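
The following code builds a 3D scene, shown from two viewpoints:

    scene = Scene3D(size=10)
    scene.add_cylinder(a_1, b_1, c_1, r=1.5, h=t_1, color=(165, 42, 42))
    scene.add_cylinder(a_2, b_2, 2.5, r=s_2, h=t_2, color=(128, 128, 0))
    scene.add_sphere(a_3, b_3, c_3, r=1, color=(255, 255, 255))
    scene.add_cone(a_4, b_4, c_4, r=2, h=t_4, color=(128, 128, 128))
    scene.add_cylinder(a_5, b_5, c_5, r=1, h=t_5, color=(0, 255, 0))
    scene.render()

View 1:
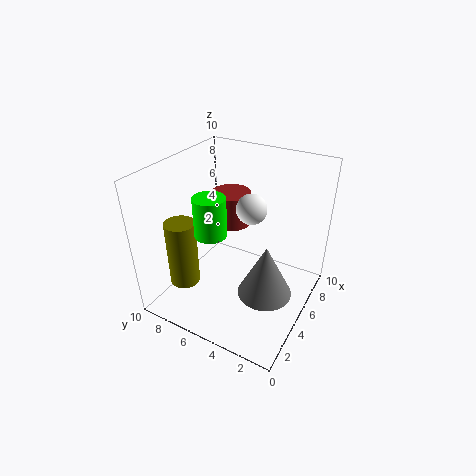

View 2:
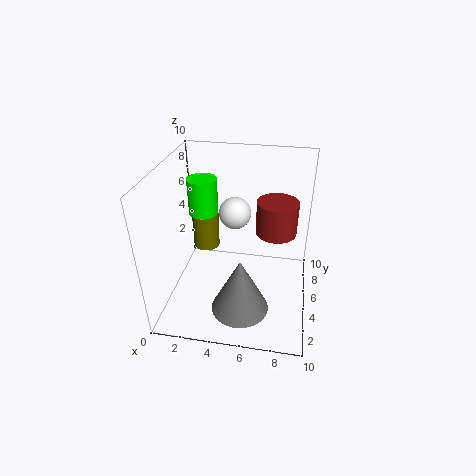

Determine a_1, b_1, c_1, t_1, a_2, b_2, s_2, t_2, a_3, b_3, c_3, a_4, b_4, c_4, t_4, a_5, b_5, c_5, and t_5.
a_1 = 7.5, b_1 = 7, c_1 = 4.5, t_1 = 2.5, a_2 = 2, b_2 = 7.5, s_2 = 1, t_2 = 4.5, a_3 = 5, b_3 = 4, c_3 = 7.5, a_4 = 5.5, b_4 = 3, c_4 = 0.5, t_4 = 4, a_5 = 2.5, b_5 = 5.5, c_5 = 6.5, t_5 = 2.5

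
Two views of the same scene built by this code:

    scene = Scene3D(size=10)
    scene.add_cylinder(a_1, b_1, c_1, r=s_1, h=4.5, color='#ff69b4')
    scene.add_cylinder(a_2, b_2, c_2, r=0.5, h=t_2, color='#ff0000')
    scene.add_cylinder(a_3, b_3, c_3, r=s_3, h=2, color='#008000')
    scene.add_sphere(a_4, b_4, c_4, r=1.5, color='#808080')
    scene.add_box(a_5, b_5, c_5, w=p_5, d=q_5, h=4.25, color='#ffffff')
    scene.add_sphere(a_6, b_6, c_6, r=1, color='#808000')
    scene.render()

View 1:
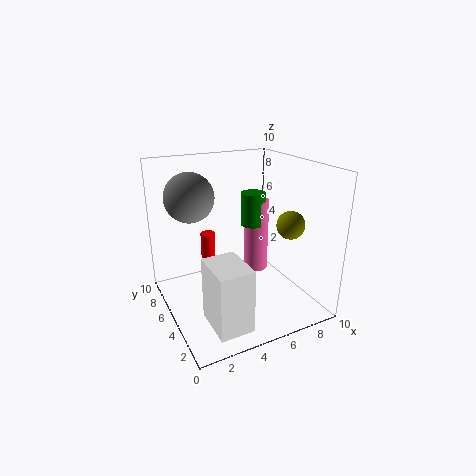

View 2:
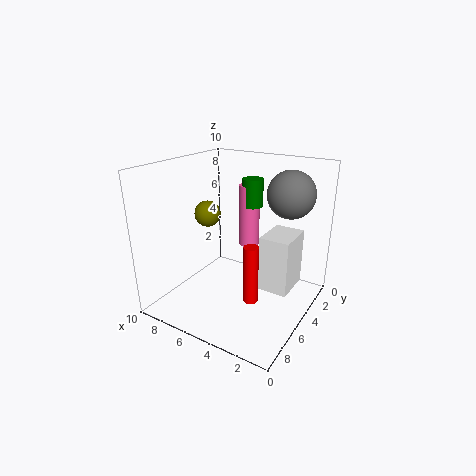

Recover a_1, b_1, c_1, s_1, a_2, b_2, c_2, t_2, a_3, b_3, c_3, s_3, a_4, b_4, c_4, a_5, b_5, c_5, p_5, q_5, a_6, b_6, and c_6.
a_1 = 5.25, b_1 = 3, c_1 = 3.75, s_1 = 0.75, a_2 = 3.25, b_2 = 6.25, c_2 = 1.25, t_2 = 4, a_3 = 5, b_3 = 3, c_3 = 6.75, s_3 = 0.75, a_4 = 1.5, b_4 = 4.5, c_4 = 8.5, a_5 = 1.75, b_5 = 0.75, c_5 = 0.5, p_5 = 2.25, q_5 = 3, a_6 = 8.5, b_6 = 3.75, c_6 = 5.75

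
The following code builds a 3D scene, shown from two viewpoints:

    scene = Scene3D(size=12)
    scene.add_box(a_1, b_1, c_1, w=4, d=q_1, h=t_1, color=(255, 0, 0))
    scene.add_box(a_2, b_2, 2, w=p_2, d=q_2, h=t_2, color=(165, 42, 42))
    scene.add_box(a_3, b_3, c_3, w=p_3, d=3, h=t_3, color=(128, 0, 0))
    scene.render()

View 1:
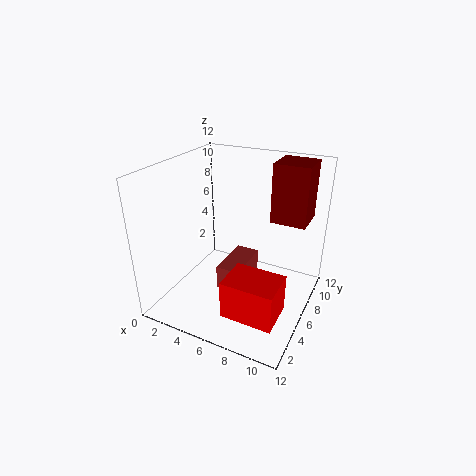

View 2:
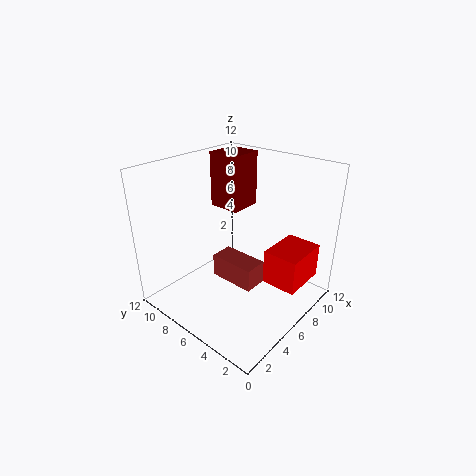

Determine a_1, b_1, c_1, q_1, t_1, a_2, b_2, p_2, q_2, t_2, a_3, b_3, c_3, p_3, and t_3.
a_1 = 7
b_1 = 1
c_1 = 2
q_1 = 3
t_1 = 3
a_2 = 5
b_2 = 4
p_2 = 2
q_2 = 4
t_2 = 2
a_3 = 8
b_3 = 8
c_3 = 7
p_3 = 3
t_3 = 5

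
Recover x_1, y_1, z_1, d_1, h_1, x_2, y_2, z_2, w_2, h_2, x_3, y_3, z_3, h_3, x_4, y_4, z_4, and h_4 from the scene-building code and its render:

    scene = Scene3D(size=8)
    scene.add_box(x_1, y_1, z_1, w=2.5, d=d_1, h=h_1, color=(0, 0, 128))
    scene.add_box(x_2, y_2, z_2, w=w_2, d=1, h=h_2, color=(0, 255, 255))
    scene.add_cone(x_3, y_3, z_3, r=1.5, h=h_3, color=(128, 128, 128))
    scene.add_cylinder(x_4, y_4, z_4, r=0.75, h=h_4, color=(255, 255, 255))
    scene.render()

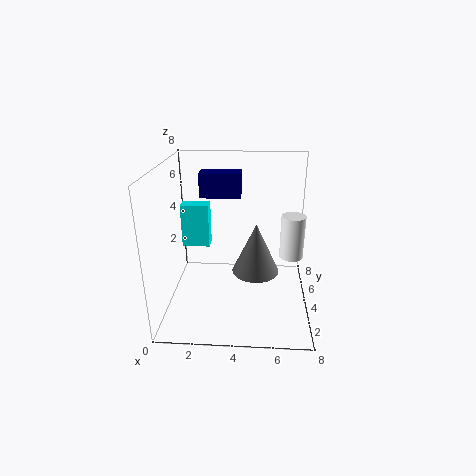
x_1 = 1.5; y_1 = 6.25; z_1 = 5.5; d_1 = 1.25; h_1 = 1.5; x_2 = 0.25; y_2 = 6.25; z_2 = 2.25; w_2 = 1.75; h_2 = 2.75; x_3 = 5; y_3 = 6; z_3 = 0.75; h_3 = 3.25; x_4 = 7.25; y_4 = 6.25; z_4 = 1.75; h_4 = 2.75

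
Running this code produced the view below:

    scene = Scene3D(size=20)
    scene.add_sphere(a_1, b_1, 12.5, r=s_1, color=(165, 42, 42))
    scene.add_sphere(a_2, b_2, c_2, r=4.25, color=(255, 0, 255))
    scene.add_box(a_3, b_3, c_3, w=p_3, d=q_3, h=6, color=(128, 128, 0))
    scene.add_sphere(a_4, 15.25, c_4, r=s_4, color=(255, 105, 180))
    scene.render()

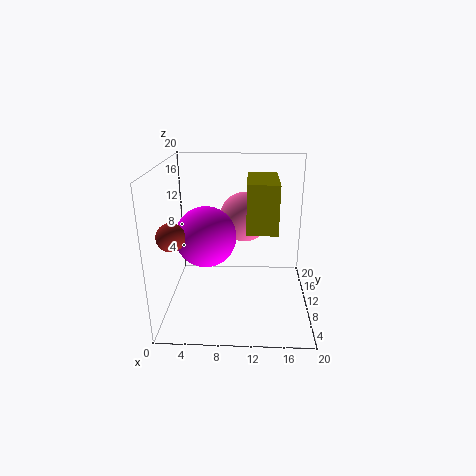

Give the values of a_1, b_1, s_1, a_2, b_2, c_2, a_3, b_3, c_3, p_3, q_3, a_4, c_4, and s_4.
a_1 = 2.25; b_1 = 4; s_1 = 1.75; a_2 = 5.5; b_2 = 10.25; c_2 = 10; a_3 = 11.25; b_3 = 3.75; c_3 = 13; p_3 = 3.75; q_3 = 7; a_4 = 10.75; c_4 = 11.25; s_4 = 3.75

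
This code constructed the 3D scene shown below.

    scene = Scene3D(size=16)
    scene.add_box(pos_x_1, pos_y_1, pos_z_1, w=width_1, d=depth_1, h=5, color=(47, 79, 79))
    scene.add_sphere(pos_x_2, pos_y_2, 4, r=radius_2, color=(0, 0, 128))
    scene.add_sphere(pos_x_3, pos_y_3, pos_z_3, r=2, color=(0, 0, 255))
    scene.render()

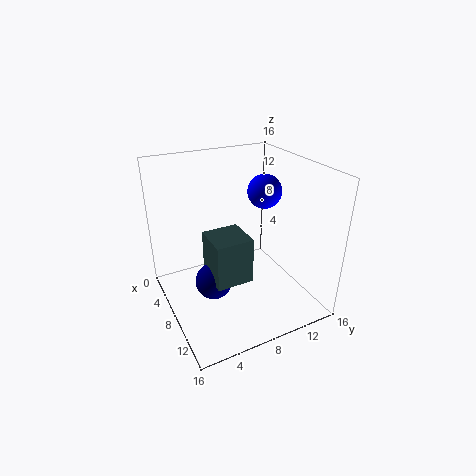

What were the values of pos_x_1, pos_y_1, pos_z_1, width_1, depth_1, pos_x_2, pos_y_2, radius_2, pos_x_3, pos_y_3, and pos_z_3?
pos_x_1 = 7.5, pos_y_1 = 4, pos_z_1 = 4.5, width_1 = 4, depth_1 = 4, pos_x_2 = 9, pos_y_2 = 4.5, radius_2 = 2, pos_x_3 = 6, pos_y_3 = 12.5, pos_z_3 = 12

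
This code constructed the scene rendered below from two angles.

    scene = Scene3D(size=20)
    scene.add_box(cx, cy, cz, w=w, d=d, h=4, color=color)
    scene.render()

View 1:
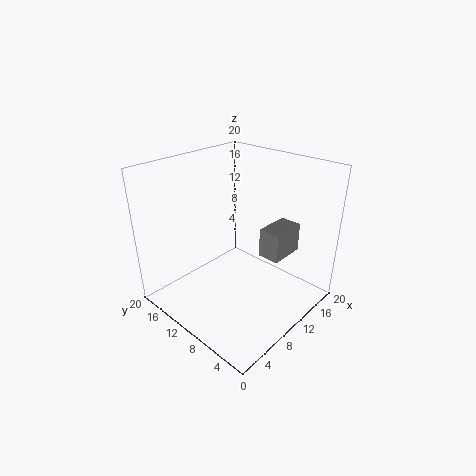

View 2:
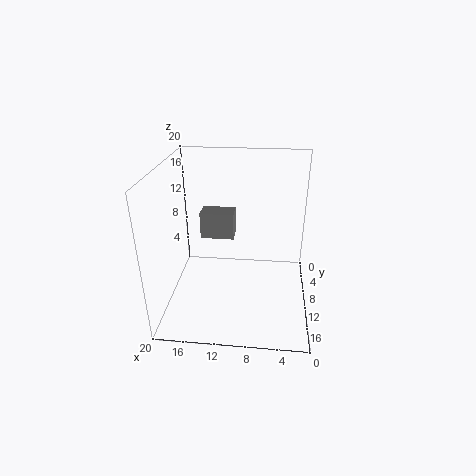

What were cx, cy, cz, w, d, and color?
cx = 11
cy = 4
cz = 8
w = 5
d = 3
color = 'gray'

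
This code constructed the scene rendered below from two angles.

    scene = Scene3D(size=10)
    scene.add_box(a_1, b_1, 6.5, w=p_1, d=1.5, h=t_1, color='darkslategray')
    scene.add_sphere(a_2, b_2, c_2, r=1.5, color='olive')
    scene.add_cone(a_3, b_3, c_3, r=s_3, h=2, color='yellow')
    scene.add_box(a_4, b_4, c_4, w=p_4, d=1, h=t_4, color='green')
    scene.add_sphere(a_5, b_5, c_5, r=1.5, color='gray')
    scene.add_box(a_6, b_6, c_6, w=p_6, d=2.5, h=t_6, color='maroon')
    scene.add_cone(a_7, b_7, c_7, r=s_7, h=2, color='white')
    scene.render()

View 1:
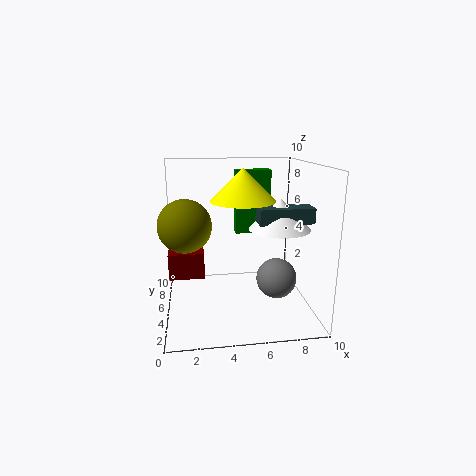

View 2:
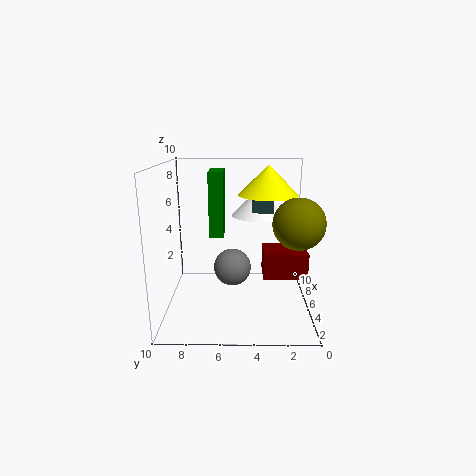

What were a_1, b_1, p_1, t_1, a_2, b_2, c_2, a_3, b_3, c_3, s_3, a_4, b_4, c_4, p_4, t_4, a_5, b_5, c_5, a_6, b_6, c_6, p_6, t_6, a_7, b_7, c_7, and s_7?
a_1 = 6
b_1 = 2.5
p_1 = 3.5
t_1 = 1
a_2 = 1.5
b_2 = 1.5
c_2 = 7
a_3 = 5
b_3 = 3
c_3 = 8
s_3 = 2
a_4 = 5
b_4 = 6
c_4 = 5
p_4 = 2.5
t_4 = 4.5
a_5 = 8
b_5 = 5.5
c_5 = 1.5
a_6 = 0.5
b_6 = 1
c_6 = 4
p_6 = 2
t_6 = 1.5
a_7 = 7.5
b_7 = 3.5
c_7 = 6
s_7 = 2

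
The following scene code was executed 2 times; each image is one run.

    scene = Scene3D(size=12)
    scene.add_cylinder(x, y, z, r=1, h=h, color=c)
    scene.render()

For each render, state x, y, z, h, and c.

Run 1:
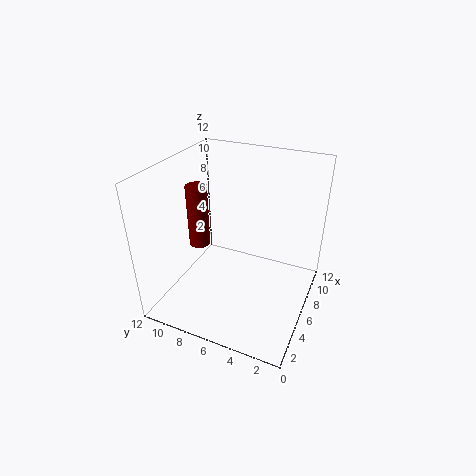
x = 8, y = 11, z = 3, h = 6, c = 'maroon'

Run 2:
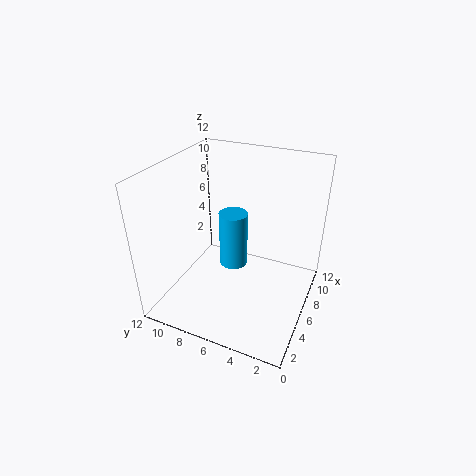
x = 3, y = 5, z = 6, h = 4, c = 'deepskyblue'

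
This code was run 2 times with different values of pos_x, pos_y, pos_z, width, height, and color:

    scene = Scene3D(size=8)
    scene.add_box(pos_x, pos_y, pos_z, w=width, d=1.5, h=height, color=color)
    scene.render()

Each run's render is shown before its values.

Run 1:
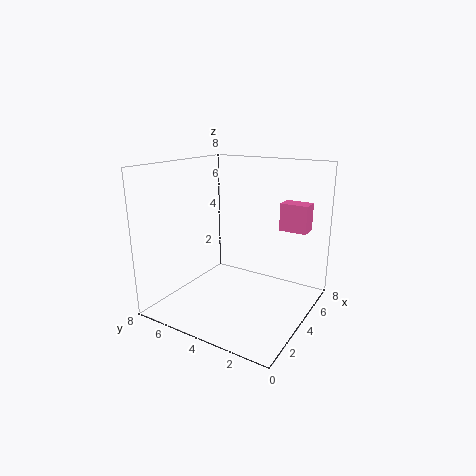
pos_x = 5, pos_y = 0.5, pos_z = 4.5, width = 1, height = 1.5, color = 'hotpink'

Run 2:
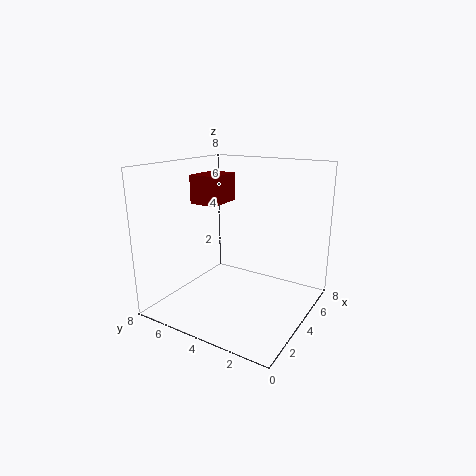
pos_x = 2.5, pos_y = 4.5, pos_z = 6, width = 2, height = 1.5, color = 'maroon'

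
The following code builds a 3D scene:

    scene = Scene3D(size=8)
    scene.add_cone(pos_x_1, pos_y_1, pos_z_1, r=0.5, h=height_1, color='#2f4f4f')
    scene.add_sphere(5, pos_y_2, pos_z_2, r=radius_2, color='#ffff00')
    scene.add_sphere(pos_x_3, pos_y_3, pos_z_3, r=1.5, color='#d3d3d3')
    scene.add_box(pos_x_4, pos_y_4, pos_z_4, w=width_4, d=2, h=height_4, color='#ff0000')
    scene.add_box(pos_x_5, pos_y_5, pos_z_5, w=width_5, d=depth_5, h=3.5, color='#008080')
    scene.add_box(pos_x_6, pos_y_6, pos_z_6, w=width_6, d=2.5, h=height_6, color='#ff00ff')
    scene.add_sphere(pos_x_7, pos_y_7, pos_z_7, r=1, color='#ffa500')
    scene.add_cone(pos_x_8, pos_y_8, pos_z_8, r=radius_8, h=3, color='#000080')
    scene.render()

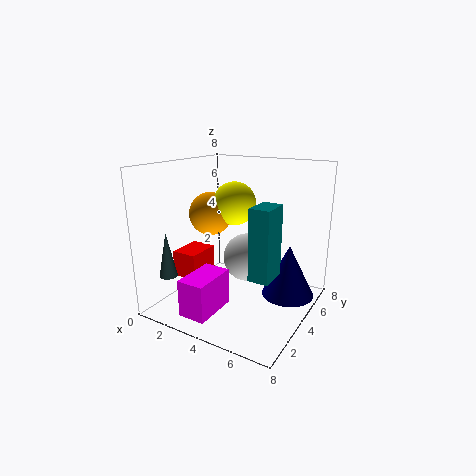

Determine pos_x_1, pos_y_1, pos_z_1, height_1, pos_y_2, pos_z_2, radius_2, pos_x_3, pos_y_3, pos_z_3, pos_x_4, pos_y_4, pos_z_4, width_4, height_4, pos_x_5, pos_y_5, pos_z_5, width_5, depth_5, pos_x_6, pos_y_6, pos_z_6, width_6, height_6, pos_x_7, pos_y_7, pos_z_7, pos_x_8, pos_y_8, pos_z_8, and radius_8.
pos_x_1 = 1, pos_y_1 = 1.5, pos_z_1 = 2, height_1 = 2.5, pos_y_2 = 2, pos_z_2 = 6.5, radius_2 = 1, pos_x_3 = 3.5, pos_y_3 = 6, pos_z_3 = 2, pos_x_4 = 0.5, pos_y_4 = 2.5, pos_z_4 = 1.5, width_4 = 1.5, height_4 = 1.5, pos_x_5 = 6, pos_y_5 = 1.5, pos_z_5 = 3, width_5 = 1, depth_5 = 1.5, pos_x_6 = 2.5, pos_y_6 = 0.5, pos_z_6 = 0.5, width_6 = 1.5, height_6 = 2, pos_x_7 = 4, pos_y_7 = 1.5, pos_z_7 = 6, pos_x_8 = 6.5, pos_y_8 = 5.5, pos_z_8 = 0.5, radius_8 = 1.5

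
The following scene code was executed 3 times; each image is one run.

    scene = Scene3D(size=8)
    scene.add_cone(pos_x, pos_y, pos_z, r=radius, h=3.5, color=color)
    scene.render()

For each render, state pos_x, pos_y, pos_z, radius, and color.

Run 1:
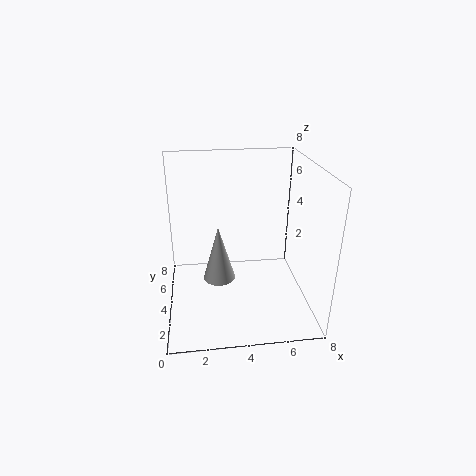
pos_x = 3
pos_y = 5.5
pos_z = 0.5
radius = 1
color = 'lightgray'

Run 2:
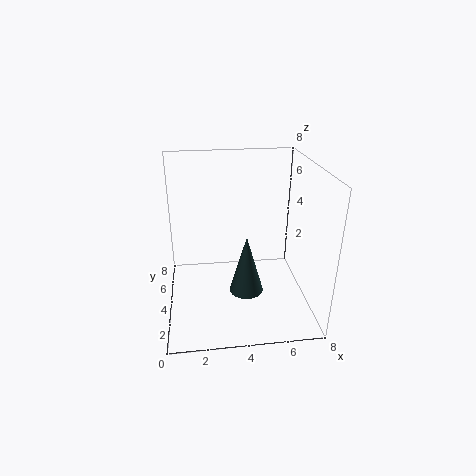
pos_x = 4.5
pos_y = 4
pos_z = 0.5
radius = 1
color = 'darkslategray'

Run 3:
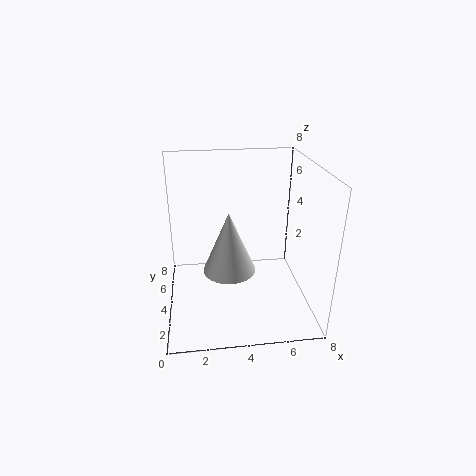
pos_x = 3.5
pos_y = 4
pos_z = 2
radius = 1.5
color = 'white'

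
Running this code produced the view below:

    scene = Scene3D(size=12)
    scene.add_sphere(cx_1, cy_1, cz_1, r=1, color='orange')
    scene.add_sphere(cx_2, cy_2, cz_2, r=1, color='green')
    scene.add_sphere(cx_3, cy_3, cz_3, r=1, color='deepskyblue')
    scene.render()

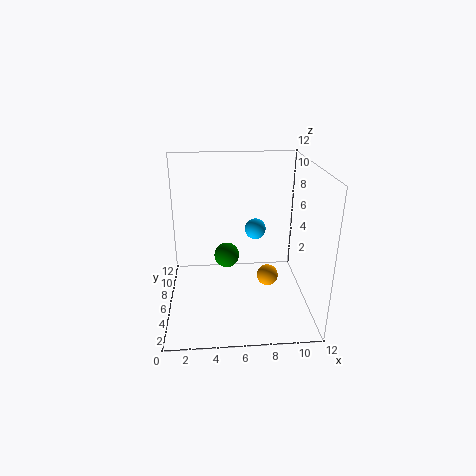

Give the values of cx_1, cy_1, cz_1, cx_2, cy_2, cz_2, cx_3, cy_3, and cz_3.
cx_1 = 9; cy_1 = 8; cz_1 = 1; cx_2 = 5; cy_2 = 5; cz_2 = 5; cx_3 = 8; cy_3 = 10; cz_3 = 5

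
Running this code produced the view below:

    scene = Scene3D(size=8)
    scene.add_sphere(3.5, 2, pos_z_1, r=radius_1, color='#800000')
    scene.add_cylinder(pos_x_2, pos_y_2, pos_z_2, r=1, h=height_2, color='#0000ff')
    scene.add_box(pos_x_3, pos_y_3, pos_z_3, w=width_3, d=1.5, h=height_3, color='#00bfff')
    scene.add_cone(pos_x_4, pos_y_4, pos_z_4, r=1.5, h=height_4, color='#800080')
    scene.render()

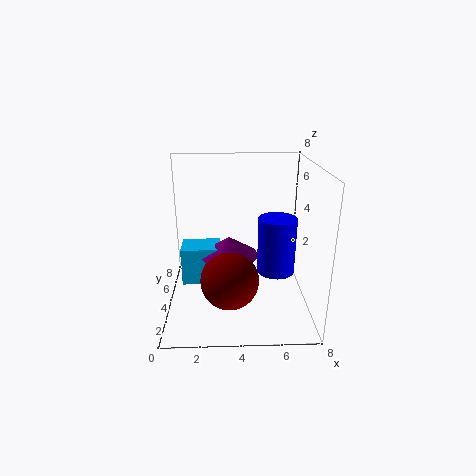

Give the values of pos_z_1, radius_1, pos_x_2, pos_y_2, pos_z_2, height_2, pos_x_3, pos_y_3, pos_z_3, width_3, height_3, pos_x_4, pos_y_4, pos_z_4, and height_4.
pos_z_1 = 2.5, radius_1 = 1.5, pos_x_2 = 6, pos_y_2 = 3, pos_z_2 = 2.5, height_2 = 3, pos_x_3 = 1, pos_y_3 = 2.5, pos_z_3 = 2, width_3 = 2, height_3 = 2, pos_x_4 = 3.5, pos_y_4 = 3, pos_z_4 = 3.5, height_4 = 1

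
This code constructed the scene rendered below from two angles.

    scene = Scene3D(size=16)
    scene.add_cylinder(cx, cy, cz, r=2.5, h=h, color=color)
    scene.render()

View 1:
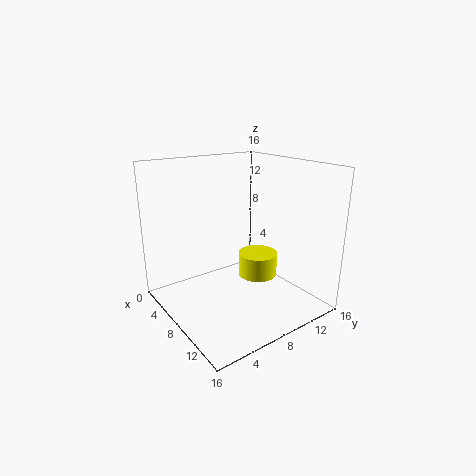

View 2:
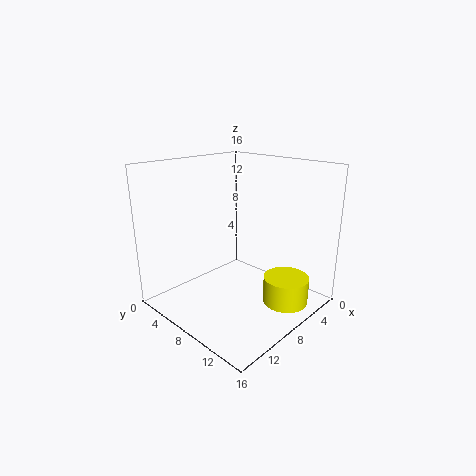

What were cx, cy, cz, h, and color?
cx = 5.5; cy = 13; cz = 1; h = 3; color = 'yellow'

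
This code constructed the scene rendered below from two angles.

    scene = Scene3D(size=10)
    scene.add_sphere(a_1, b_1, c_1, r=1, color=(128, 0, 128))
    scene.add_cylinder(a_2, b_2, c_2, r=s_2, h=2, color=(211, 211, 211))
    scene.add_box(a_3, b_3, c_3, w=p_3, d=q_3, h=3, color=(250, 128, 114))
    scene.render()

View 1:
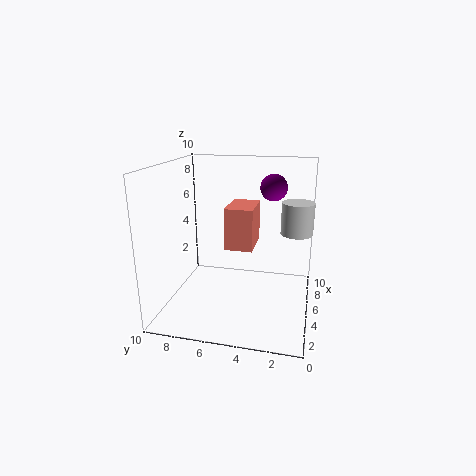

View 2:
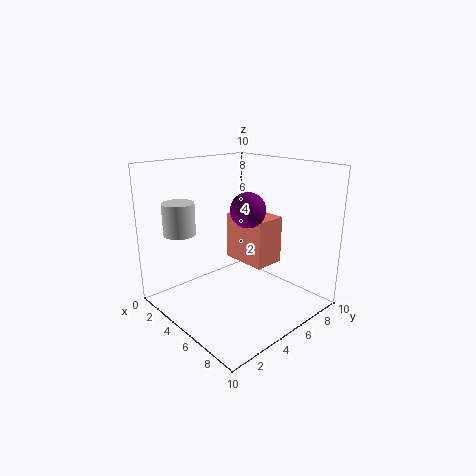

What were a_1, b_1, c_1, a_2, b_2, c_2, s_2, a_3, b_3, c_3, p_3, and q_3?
a_1 = 8, b_1 = 3, c_1 = 8, a_2 = 4, b_2 = 1, c_2 = 6, s_2 = 1, a_3 = 5, b_3 = 4, c_3 = 4, p_3 = 3, q_3 = 2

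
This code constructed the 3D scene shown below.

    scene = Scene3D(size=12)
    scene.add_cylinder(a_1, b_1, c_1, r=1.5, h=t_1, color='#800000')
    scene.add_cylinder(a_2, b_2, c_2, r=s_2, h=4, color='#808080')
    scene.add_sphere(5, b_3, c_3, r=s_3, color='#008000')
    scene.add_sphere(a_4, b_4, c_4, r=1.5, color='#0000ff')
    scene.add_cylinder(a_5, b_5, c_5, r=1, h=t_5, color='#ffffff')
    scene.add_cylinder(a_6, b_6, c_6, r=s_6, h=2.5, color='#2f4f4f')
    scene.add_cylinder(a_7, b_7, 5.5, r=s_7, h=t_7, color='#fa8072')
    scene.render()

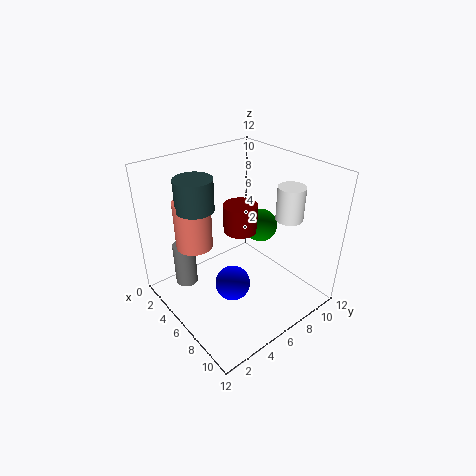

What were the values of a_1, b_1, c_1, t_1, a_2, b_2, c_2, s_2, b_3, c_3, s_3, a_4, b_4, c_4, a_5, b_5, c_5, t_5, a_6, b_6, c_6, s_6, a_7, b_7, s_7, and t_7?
a_1 = 4.5, b_1 = 7.5, c_1 = 5.5, t_1 = 2.5, a_2 = 2, b_2 = 3, c_2 = 0.5, s_2 = 1, b_3 = 9.5, c_3 = 5.5, s_3 = 1.5, a_4 = 6.5, b_4 = 5, c_4 = 2, a_5 = 10, b_5 = 7.5, c_5 = 9, t_5 = 2.5, a_6 = 4.5, b_6 = 3, c_6 = 9, s_6 = 1.5, a_7 = 4, b_7 = 3, s_7 = 1.5, t_7 = 4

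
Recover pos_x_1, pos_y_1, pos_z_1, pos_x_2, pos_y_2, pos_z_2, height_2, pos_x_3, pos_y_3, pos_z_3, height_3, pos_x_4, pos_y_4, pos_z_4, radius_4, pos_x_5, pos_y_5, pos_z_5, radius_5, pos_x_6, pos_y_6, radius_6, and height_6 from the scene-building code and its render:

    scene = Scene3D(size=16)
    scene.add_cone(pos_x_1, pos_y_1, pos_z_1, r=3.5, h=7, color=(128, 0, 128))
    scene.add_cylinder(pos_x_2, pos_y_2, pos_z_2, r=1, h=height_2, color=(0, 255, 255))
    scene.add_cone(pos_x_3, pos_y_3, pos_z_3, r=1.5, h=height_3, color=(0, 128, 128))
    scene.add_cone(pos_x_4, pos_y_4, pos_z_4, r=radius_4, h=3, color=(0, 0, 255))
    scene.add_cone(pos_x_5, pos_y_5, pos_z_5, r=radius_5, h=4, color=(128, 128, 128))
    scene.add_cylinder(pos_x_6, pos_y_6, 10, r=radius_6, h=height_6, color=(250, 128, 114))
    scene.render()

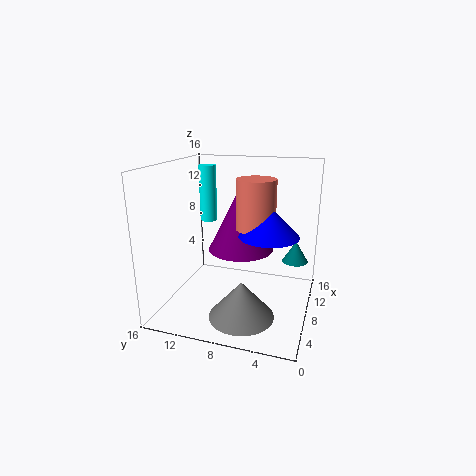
pos_x_1 = 7.5; pos_y_1 = 7.5; pos_z_1 = 7; pos_x_2 = 10.5; pos_y_2 = 12.5; pos_z_2 = 9; height_2 = 6.5; pos_x_3 = 11.5; pos_y_3 = 2; pos_z_3 = 4.5; height_3 = 2.5; pos_x_4 = 5.5; pos_y_4 = 4; pos_z_4 = 9.5; radius_4 = 3; pos_x_5 = 4.5; pos_y_5 = 6.5; pos_z_5 = 0.5; radius_5 = 3.5; pos_x_6 = 6; pos_y_6 = 5.5; radius_6 = 2; height_6 = 5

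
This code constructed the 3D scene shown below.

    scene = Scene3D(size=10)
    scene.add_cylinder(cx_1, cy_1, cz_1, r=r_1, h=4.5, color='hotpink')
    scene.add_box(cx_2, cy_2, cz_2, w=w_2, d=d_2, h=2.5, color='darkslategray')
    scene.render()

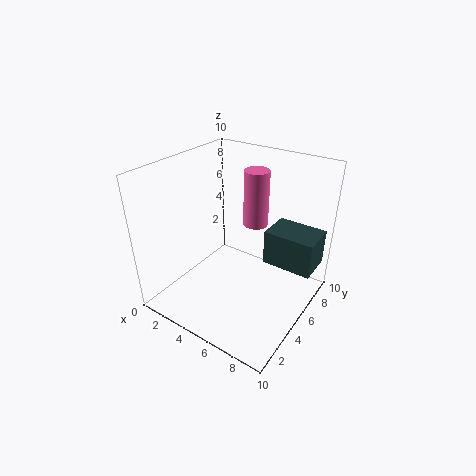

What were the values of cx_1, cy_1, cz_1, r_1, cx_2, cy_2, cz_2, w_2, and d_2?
cx_1 = 4
cy_1 = 9
cz_1 = 4
r_1 = 1
cx_2 = 6.5
cy_2 = 6
cz_2 = 3
w_2 = 3.5
d_2 = 2.5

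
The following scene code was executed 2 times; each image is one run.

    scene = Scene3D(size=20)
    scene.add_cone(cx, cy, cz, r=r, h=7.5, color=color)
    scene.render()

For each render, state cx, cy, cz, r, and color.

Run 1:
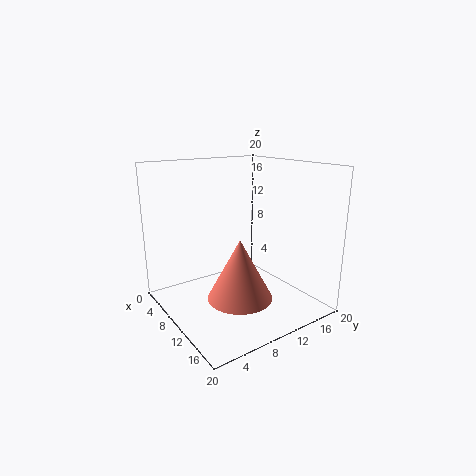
cx = 15.5, cy = 6.5, cz = 4.5, r = 4, color = 'salmon'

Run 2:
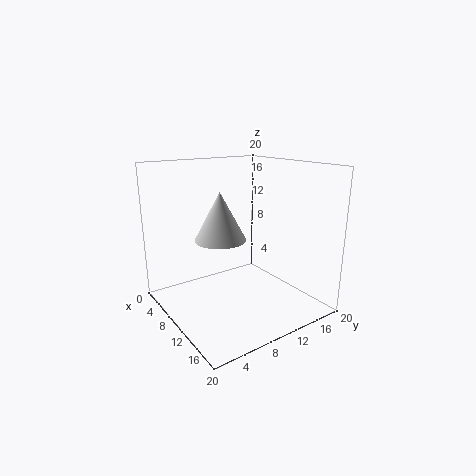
cx = 4.5, cy = 10.5, cz = 8, r = 4, color = 'lightgray'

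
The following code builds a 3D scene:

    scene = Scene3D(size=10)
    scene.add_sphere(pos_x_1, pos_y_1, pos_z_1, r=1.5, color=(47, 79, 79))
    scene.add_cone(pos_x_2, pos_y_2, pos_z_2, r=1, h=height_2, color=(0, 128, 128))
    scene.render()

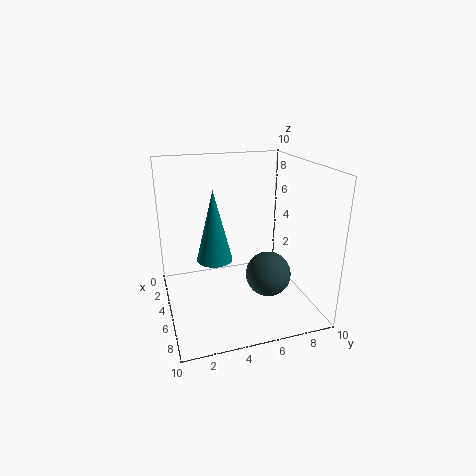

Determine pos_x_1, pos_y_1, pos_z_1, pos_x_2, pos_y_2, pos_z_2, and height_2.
pos_x_1 = 7
pos_y_1 = 6.5
pos_z_1 = 3
pos_x_2 = 8.5
pos_y_2 = 2.5
pos_z_2 = 5.5
height_2 = 4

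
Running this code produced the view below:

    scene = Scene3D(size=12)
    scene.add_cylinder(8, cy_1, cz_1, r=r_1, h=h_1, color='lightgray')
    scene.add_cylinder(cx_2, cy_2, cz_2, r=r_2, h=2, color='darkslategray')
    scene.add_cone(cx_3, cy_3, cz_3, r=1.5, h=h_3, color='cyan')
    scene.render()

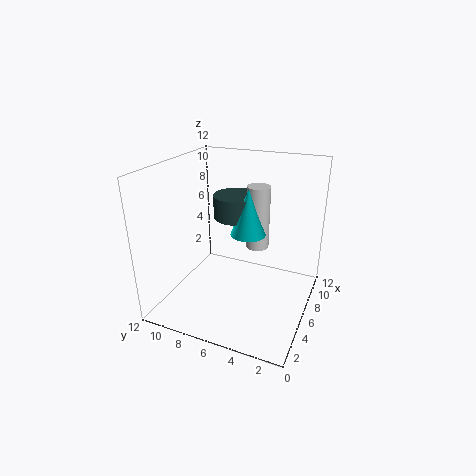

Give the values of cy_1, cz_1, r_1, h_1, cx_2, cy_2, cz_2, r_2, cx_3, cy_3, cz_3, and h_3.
cy_1 = 5, cz_1 = 4.5, r_1 = 1, h_1 = 5.5, cx_2 = 8, cy_2 = 7, cz_2 = 7, r_2 = 2, cx_3 = 7, cy_3 = 5.5, cz_3 = 6, h_3 = 4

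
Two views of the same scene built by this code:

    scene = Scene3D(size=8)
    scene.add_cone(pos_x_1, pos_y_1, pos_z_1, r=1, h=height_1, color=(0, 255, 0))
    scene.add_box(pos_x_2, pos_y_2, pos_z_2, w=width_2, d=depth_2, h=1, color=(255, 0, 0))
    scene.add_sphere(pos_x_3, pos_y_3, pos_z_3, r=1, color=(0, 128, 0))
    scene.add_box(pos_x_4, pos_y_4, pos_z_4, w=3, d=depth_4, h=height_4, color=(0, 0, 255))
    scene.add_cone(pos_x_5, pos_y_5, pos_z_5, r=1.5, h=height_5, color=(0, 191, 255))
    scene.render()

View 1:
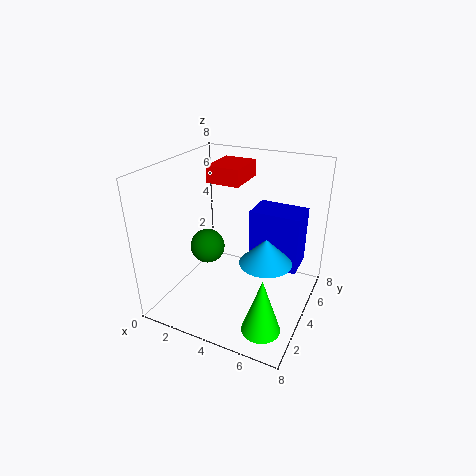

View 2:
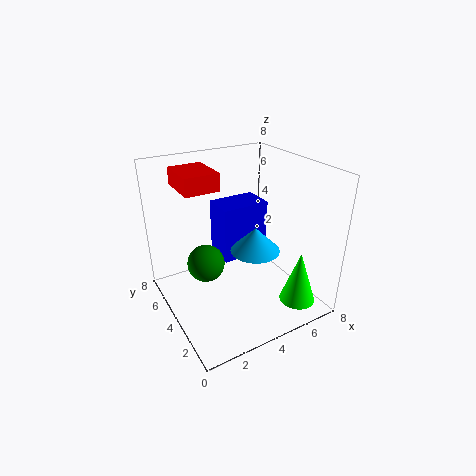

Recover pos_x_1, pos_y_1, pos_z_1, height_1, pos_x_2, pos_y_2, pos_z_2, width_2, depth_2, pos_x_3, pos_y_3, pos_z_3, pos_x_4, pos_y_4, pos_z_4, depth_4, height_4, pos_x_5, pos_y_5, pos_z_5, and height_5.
pos_x_1 = 6.5
pos_y_1 = 1.5
pos_z_1 = 0.5
height_1 = 3
pos_x_2 = 1.5
pos_y_2 = 5
pos_z_2 = 6.5
width_2 = 2
depth_2 = 2.5
pos_x_3 = 2
pos_y_3 = 4
pos_z_3 = 3
pos_x_4 = 4
pos_y_4 = 5.5
pos_z_4 = 1.5
depth_4 = 2
height_4 = 3.5
pos_x_5 = 5.5
pos_y_5 = 4.5
pos_z_5 = 2.5
height_5 = 1.5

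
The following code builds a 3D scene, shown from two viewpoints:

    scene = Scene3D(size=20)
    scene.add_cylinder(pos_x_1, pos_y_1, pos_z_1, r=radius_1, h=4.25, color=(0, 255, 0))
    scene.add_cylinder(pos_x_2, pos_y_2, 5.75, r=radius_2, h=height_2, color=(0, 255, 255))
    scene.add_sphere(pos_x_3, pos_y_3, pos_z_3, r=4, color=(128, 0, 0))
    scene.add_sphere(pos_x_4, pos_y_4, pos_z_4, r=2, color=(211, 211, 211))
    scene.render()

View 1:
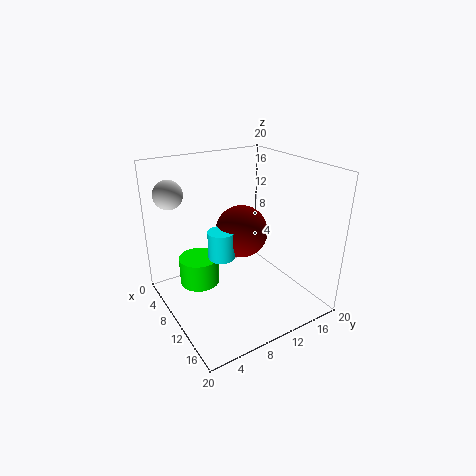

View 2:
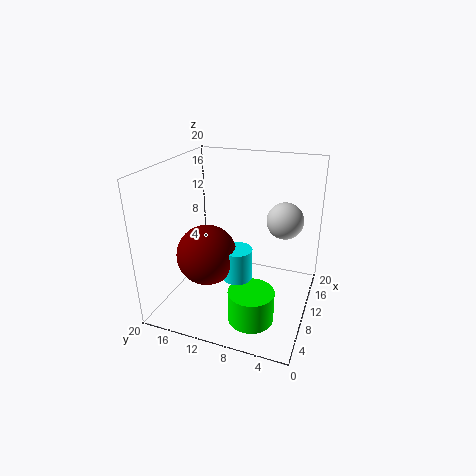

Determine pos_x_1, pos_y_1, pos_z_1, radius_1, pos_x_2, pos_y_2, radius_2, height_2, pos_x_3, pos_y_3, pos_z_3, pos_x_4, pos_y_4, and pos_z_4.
pos_x_1 = 4.75
pos_y_1 = 6.25
pos_z_1 = 1.25
radius_1 = 3
pos_x_2 = 7
pos_y_2 = 9
radius_2 = 2
height_2 = 4.25
pos_x_3 = 6.25
pos_y_3 = 13
pos_z_3 = 8.75
pos_x_4 = 4.5
pos_y_4 = 2.5
pos_z_4 = 16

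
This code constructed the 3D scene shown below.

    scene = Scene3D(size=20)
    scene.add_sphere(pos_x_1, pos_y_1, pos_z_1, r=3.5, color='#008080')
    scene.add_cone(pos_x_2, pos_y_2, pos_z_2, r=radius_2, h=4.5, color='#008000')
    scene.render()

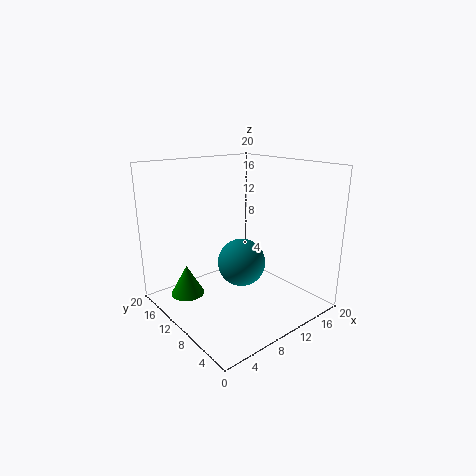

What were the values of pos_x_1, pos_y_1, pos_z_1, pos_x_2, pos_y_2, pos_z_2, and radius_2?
pos_x_1 = 11.5, pos_y_1 = 11, pos_z_1 = 5.5, pos_x_2 = 5, pos_y_2 = 16, pos_z_2 = 0.5, radius_2 = 2.5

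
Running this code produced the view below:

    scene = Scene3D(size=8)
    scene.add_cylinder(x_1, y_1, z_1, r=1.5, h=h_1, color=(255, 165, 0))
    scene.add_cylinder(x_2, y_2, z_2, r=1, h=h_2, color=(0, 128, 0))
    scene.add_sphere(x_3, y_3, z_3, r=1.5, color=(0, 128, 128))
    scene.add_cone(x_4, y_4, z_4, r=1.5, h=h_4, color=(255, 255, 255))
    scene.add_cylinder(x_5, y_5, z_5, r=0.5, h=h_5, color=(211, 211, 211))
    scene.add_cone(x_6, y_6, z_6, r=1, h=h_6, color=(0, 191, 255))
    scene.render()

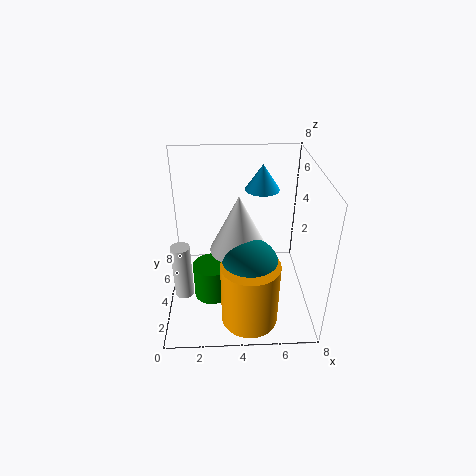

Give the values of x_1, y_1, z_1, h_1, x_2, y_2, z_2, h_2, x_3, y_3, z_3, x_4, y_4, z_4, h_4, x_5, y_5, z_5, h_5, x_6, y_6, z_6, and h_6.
x_1 = 4.5, y_1 = 1.5, z_1 = 0.5, h_1 = 3.5, x_2 = 2.5, y_2 = 3, z_2 = 1, h_2 = 2, x_3 = 4.5, y_3 = 2, z_3 = 3.5, x_4 = 4, y_4 = 3, z_4 = 4, h_4 = 3, x_5 = 1, y_5 = 2.5, z_5 = 1.5, h_5 = 3, x_6 = 5.5, y_6 = 6, z_6 = 6, h_6 = 1.5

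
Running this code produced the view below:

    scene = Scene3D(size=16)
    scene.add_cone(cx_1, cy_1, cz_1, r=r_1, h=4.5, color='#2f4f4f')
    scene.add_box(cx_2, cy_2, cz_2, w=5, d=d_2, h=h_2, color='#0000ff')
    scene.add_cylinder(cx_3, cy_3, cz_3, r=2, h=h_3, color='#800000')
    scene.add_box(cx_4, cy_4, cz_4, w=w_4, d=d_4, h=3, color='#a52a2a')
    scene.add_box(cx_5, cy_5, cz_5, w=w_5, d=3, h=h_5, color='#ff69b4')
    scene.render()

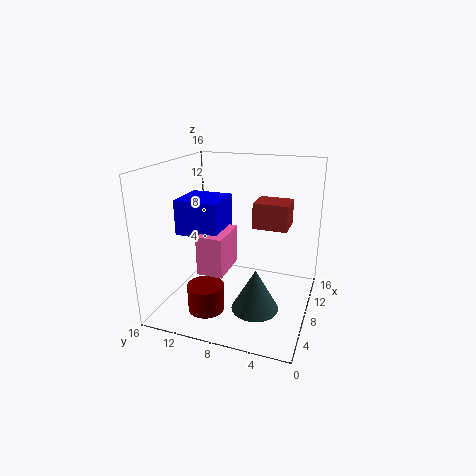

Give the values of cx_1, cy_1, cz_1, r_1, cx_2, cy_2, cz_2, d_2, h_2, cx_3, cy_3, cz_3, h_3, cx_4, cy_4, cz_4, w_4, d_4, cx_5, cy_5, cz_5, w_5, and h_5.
cx_1 = 5, cy_1 = 5, cz_1 = 1.5, r_1 = 2.5, cx_2 = 6.5, cy_2 = 10, cz_2 = 8, d_2 = 5, h_2 = 4, cx_3 = 4.5, cy_3 = 10.5, cz_3 = 0.5, h_3 = 3, cx_4 = 10, cy_4 = 3, cz_4 = 8.5, w_4 = 3.5, d_4 = 4, cx_5 = 5.5, cy_5 = 9, cz_5 = 4, w_5 = 5, h_5 = 4.5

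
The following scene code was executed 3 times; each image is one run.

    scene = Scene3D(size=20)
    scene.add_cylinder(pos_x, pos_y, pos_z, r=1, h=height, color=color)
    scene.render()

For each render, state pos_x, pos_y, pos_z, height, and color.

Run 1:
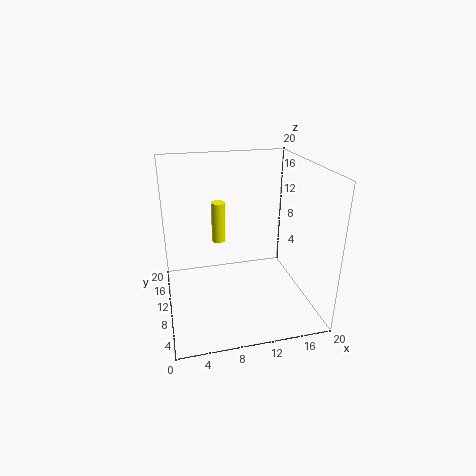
pos_x = 8, pos_y = 14, pos_z = 8, height = 6, color = 'yellow'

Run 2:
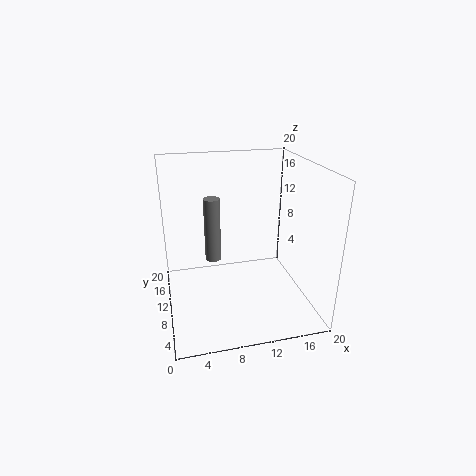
pos_x = 6, pos_y = 7, pos_z = 9, height = 8, color = 'gray'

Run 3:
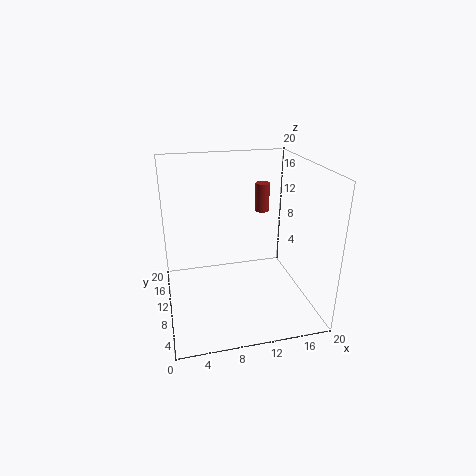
pos_x = 14, pos_y = 12, pos_z = 13, height = 4, color = 'brown'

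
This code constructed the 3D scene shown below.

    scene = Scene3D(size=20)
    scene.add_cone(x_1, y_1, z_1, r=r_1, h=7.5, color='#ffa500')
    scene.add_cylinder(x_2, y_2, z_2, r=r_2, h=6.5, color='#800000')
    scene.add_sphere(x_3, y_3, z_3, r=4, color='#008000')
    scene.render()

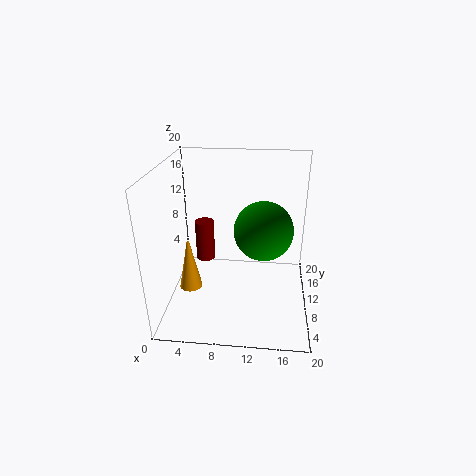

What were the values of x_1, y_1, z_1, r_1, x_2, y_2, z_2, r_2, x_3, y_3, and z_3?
x_1 = 4, y_1 = 6, z_1 = 4.5, r_1 = 1.5, x_2 = 4, y_2 = 16, z_2 = 3, r_2 = 1.5, x_3 = 13.5, y_3 = 9.5, z_3 = 11.5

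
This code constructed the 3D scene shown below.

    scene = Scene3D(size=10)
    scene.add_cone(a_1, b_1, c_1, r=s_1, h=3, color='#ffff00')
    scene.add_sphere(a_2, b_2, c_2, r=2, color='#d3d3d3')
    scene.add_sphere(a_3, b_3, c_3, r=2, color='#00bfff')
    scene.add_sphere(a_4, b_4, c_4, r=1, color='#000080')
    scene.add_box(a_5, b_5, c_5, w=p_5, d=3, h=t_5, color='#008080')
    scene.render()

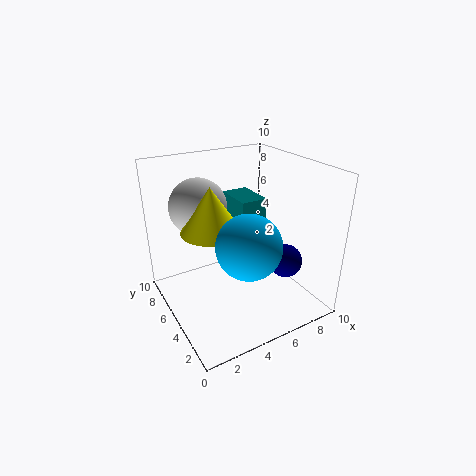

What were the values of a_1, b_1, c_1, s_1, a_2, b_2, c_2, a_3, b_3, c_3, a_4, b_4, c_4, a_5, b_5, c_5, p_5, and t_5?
a_1 = 3, b_1 = 5, c_1 = 6, s_1 = 2, a_2 = 3, b_2 = 7, c_2 = 7, a_3 = 4, b_3 = 2, c_3 = 6, a_4 = 6, b_4 = 1, c_4 = 5, a_5 = 6, b_5 = 6, c_5 = 4, p_5 = 2, t_5 = 3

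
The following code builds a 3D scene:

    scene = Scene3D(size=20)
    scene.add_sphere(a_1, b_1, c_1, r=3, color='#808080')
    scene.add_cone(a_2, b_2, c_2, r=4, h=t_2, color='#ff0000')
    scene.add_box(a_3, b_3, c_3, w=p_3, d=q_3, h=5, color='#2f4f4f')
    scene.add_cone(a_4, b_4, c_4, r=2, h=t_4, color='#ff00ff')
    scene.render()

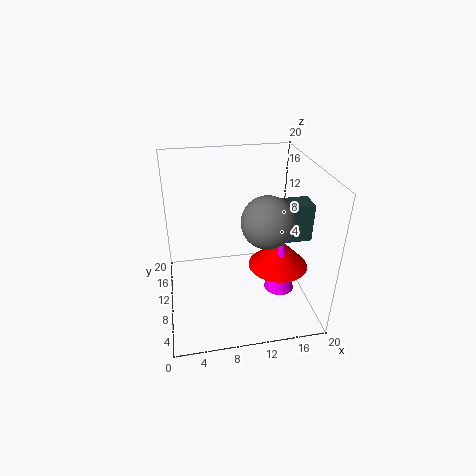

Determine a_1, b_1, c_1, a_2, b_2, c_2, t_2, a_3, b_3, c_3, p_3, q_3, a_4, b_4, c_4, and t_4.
a_1 = 12
b_1 = 3
c_1 = 16
a_2 = 15
b_2 = 7
c_2 = 7
t_2 = 4
a_3 = 15
b_3 = 6
c_3 = 11
p_3 = 4
q_3 = 3
a_4 = 15
b_4 = 6
c_4 = 4
t_4 = 8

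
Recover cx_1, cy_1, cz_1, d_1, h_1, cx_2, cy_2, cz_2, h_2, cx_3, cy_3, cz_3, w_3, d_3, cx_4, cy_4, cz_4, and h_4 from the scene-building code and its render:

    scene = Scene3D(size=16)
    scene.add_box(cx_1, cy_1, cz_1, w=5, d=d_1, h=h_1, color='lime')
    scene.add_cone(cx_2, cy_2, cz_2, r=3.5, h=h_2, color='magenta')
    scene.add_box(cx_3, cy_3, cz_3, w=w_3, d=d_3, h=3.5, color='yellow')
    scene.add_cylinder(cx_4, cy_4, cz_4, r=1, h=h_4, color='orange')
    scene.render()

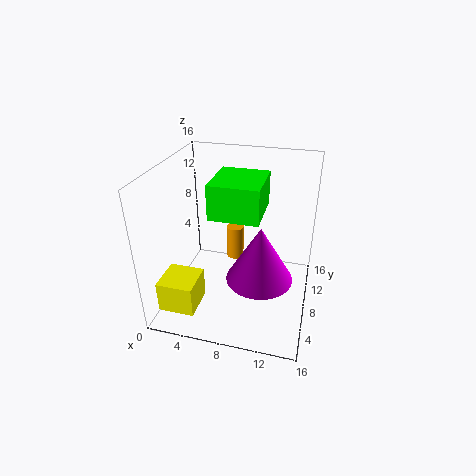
cx_1 = 6
cy_1 = 4
cz_1 = 12
d_1 = 5.5
h_1 = 3.5
cx_2 = 11
cy_2 = 5.5
cz_2 = 5
h_2 = 6
cx_3 = 0.5
cy_3 = 2
cz_3 = 1
w_3 = 4
d_3 = 4
cx_4 = 7
cy_4 = 10.5
cz_4 = 4
h_4 = 4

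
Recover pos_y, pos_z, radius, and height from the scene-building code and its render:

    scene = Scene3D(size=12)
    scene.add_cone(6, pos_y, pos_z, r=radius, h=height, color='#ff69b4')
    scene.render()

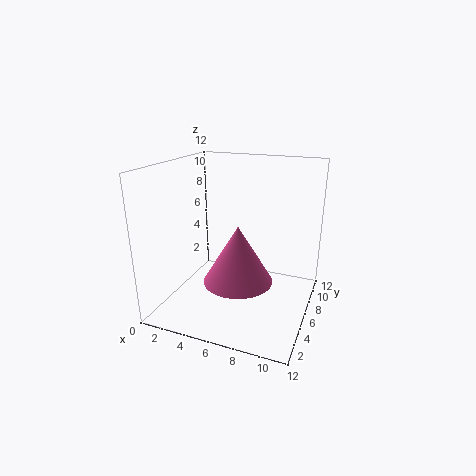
pos_y = 6; pos_z = 2; radius = 3; height = 5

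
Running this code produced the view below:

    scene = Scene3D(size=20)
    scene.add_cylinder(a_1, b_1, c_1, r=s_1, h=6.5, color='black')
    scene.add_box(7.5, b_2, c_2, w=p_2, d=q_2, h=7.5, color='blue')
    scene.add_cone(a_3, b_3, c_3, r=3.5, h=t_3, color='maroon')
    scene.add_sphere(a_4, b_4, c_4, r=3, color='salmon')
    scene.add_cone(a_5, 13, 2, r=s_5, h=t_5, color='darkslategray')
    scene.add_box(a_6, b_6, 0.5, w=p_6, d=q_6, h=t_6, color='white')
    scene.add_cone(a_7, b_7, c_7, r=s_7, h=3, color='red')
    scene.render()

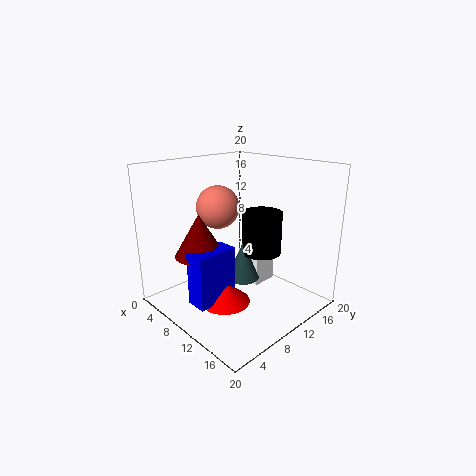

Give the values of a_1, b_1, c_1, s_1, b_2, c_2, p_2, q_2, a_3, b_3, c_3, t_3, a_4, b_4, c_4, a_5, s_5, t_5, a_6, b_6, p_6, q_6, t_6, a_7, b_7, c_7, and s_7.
a_1 = 9.5; b_1 = 15.5; c_1 = 6; s_1 = 3; b_2 = 3; c_2 = 1.5; p_2 = 3; q_2 = 6; a_3 = 6.5; b_3 = 6; c_3 = 7.5; t_3 = 6; a_4 = 7; b_4 = 9; c_4 = 14; a_5 = 8; s_5 = 2.5; t_5 = 6; a_6 = 6.5; b_6 = 14.5; p_6 = 3; q_6 = 4; t_6 = 5; a_7 = 10; b_7 = 7.5; c_7 = 1; s_7 = 3.5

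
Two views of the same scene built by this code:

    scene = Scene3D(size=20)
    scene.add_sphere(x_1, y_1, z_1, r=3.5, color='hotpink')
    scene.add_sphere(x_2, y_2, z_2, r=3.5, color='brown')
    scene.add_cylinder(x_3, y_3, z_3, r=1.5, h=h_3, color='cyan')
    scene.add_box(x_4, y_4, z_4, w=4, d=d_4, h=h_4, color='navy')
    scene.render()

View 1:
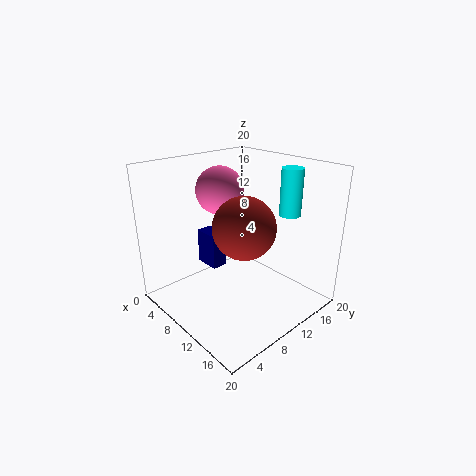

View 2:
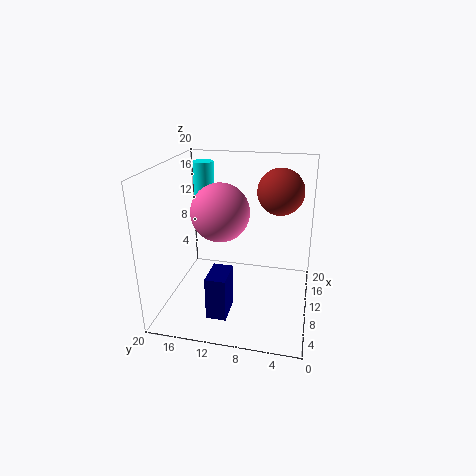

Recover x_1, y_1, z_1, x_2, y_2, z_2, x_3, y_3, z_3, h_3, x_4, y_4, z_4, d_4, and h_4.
x_1 = 5; y_1 = 11; z_1 = 15.5; x_2 = 16.5; y_2 = 5; z_2 = 15; x_3 = 14; y_3 = 16; z_3 = 13; h_3 = 6.5; x_4 = 1; y_4 = 9.5; z_4 = 3; d_4 = 2.5; h_4 = 5.5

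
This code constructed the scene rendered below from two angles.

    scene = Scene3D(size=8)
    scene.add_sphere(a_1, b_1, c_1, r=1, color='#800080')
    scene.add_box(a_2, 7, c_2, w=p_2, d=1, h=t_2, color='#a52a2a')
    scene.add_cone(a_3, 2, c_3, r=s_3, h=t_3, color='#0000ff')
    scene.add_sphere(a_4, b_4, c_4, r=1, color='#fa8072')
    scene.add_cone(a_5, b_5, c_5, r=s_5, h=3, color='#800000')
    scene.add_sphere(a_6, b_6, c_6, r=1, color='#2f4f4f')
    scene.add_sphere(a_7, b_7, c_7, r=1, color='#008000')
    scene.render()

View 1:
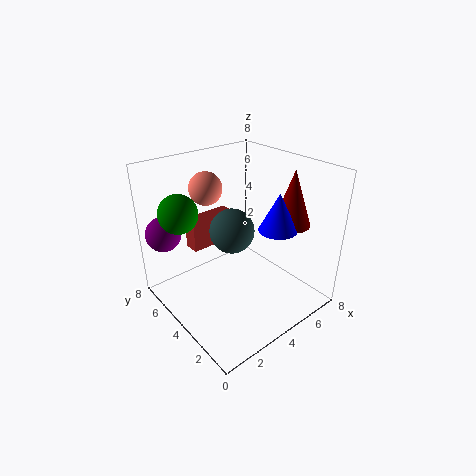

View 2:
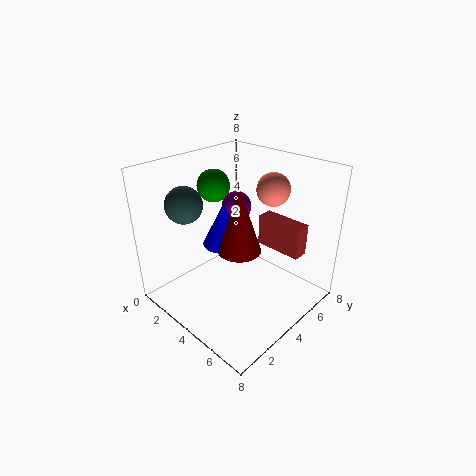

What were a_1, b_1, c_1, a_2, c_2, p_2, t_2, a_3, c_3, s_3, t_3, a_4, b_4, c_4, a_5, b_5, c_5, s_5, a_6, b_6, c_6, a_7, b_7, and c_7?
a_1 = 1
b_1 = 7
c_1 = 4
a_2 = 3
c_2 = 2
p_2 = 3
t_2 = 2
a_3 = 5
c_3 = 5
s_3 = 1
t_3 = 2
a_4 = 4
b_4 = 7
c_4 = 6
a_5 = 6
b_5 = 2
c_5 = 5
s_5 = 1
a_6 = 2
b_6 = 2
c_6 = 6
a_7 = 1
b_7 = 5
c_7 = 6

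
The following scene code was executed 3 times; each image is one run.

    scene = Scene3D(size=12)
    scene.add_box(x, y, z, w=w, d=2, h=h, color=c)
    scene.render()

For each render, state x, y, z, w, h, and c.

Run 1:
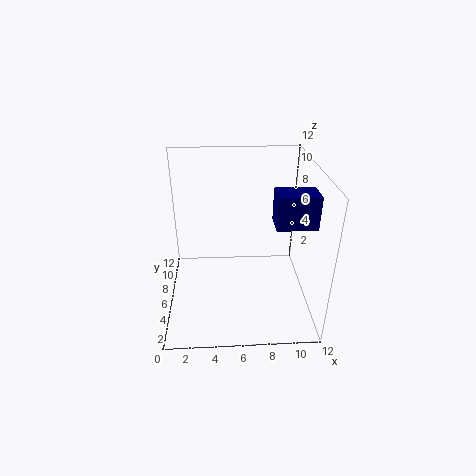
x = 8.5
y = 2.5
z = 8.5
w = 3
h = 2.5
c = 'navy'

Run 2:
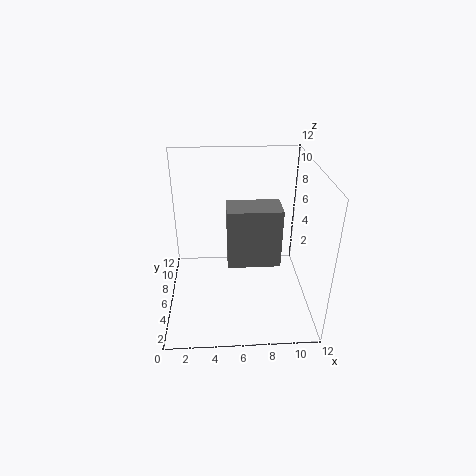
x = 5
y = 0.5
z = 7
w = 3.5
h = 4
c = 'gray'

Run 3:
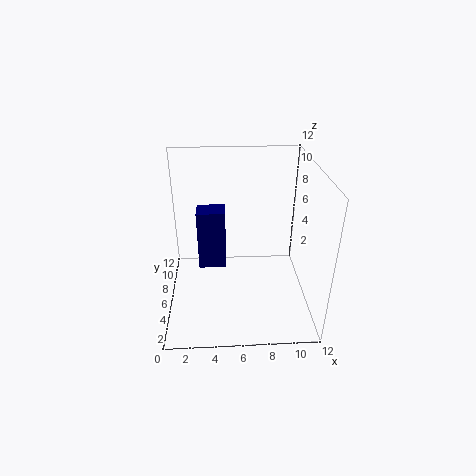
x = 2.5
y = 7.5
z = 2
w = 2.5
h = 5.5
c = 'navy'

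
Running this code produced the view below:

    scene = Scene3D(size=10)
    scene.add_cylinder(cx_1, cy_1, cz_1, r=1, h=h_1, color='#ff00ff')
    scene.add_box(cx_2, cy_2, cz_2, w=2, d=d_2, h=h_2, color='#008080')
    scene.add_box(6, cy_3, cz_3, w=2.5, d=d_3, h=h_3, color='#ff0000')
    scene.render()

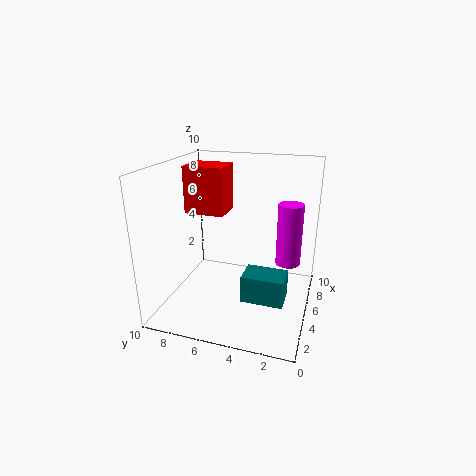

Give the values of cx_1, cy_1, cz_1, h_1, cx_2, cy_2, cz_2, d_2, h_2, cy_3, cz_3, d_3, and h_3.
cx_1 = 9, cy_1 = 2, cz_1 = 1.5, h_1 = 5, cx_2 = 4, cy_2 = 1.5, cz_2 = 0.5, d_2 = 3, h_2 = 2, cy_3 = 6.5, cz_3 = 6, d_3 = 3, h_3 = 3.5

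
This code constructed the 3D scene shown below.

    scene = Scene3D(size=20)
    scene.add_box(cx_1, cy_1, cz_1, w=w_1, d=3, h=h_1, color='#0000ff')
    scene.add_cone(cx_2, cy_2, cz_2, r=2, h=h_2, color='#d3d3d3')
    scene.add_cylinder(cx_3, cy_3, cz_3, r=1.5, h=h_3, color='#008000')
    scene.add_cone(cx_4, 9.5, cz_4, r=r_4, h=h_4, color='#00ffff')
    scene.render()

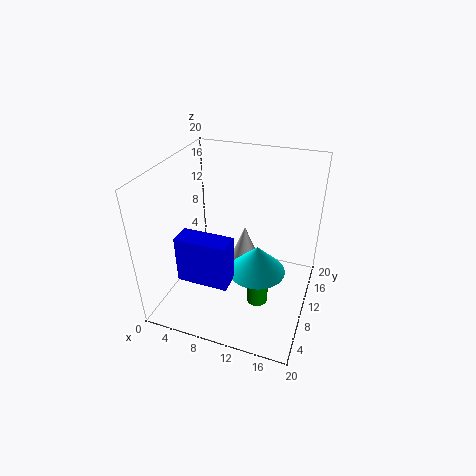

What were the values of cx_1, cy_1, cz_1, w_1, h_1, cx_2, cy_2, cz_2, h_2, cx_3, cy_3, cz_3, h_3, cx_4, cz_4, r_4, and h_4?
cx_1 = 3.5, cy_1 = 4, cz_1 = 5.5, w_1 = 7, h_1 = 6.5, cx_2 = 10, cy_2 = 13, cz_2 = 5, h_2 = 5, cx_3 = 13.5, cy_3 = 8.5, cz_3 = 1, h_3 = 5.5, cx_4 = 13, cz_4 = 5.5, r_4 = 4, h_4 = 4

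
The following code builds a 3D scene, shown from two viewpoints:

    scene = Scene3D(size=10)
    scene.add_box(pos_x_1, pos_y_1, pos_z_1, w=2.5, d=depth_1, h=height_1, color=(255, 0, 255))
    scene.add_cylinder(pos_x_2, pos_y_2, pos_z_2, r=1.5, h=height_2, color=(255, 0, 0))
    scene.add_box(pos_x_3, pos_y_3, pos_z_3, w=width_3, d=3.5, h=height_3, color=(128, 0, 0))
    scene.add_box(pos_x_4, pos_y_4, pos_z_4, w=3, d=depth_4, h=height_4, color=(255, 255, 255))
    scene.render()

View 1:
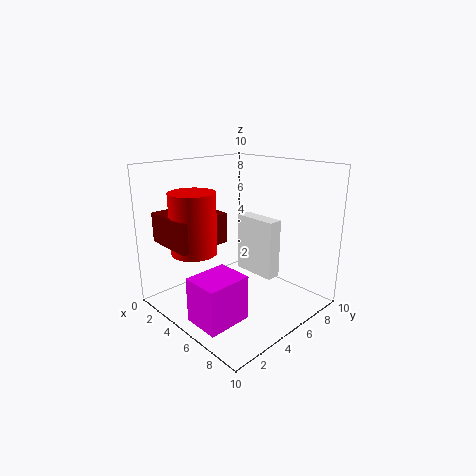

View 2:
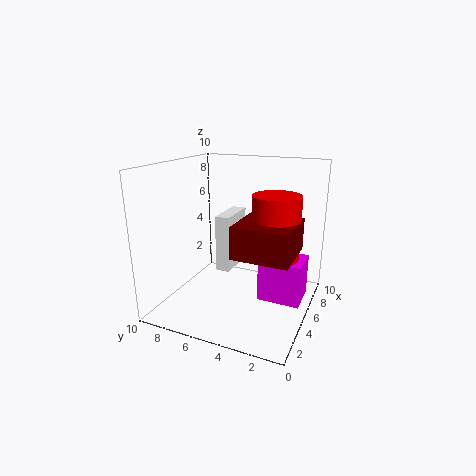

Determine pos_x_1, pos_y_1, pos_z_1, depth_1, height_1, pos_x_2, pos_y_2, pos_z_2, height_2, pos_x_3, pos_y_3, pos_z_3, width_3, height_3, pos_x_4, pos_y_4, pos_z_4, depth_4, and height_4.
pos_x_1 = 5, pos_y_1 = 0.5, pos_z_1 = 0.5, depth_1 = 3, height_1 = 3, pos_x_2 = 4, pos_y_2 = 2, pos_z_2 = 4.5, height_2 = 4, pos_x_3 = 1.5, pos_y_3 = 0.5, pos_z_3 = 5, width_3 = 3.5, height_3 = 2, pos_x_4 = 4.5, pos_y_4 = 5.5, pos_z_4 = 2.5, depth_4 = 1, height_4 = 4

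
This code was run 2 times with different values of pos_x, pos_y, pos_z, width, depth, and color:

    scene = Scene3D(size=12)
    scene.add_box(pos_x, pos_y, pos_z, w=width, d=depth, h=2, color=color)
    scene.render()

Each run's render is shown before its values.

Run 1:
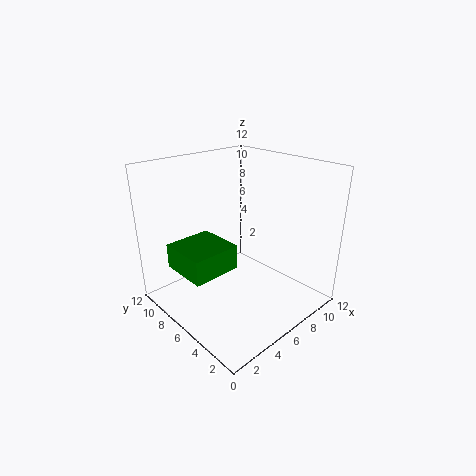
pos_x = 1
pos_y = 5
pos_z = 4
width = 4
depth = 4
color = 'green'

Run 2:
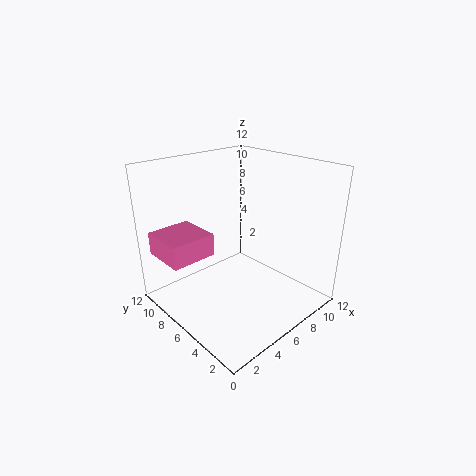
pos_x = 1
pos_y = 8
pos_z = 4
width = 4
depth = 4
color = 'hotpink'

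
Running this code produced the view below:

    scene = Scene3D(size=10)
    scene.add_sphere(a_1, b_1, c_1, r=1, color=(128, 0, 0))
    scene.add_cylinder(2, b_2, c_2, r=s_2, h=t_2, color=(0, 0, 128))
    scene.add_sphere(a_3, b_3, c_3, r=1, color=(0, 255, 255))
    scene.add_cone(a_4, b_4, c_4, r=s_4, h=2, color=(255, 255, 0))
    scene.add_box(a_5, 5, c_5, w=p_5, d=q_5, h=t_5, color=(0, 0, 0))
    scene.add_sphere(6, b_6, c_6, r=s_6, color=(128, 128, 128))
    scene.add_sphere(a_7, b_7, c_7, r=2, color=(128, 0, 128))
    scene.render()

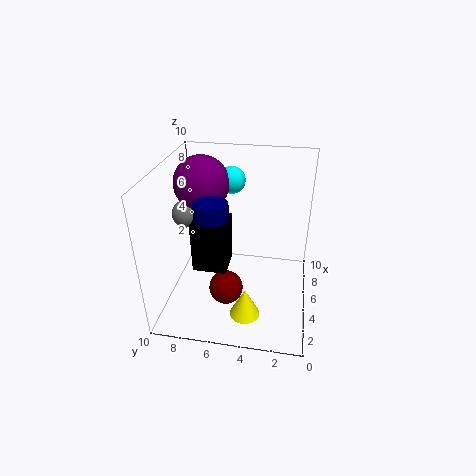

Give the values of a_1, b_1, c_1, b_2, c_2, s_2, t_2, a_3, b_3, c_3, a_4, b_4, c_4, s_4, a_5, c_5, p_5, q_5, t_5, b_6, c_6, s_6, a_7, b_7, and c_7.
a_1 = 1, b_1 = 5, c_1 = 4, b_2 = 6, c_2 = 5, s_2 = 1, t_2 = 4, a_3 = 8, b_3 = 6, c_3 = 8, a_4 = 2, b_4 = 4, c_4 = 1, s_4 = 1, a_5 = 1, c_5 = 5, p_5 = 2, q_5 = 2, t_5 = 3, b_6 = 9, c_6 = 6, s_6 = 1, a_7 = 7, b_7 = 8, c_7 = 8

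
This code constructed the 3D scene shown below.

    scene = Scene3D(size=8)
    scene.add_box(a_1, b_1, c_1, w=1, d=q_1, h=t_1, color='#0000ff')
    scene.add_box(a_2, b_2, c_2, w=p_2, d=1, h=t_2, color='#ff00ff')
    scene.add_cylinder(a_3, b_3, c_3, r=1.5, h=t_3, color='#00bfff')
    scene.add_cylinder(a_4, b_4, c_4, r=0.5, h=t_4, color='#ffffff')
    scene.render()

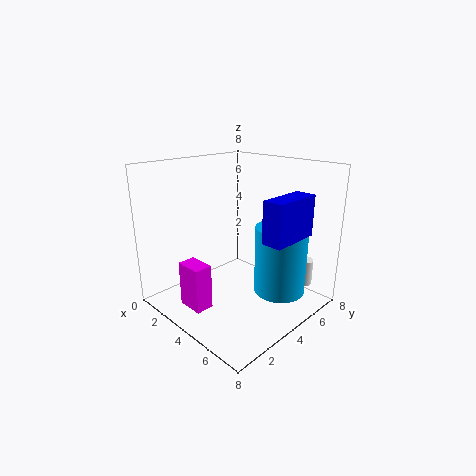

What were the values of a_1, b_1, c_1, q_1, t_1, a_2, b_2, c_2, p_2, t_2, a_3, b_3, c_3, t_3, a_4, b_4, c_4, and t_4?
a_1 = 7
b_1 = 2.5
c_1 = 5
q_1 = 2.5
t_1 = 2
a_2 = 2.5
b_2 = 1
c_2 = 0.5
p_2 = 1.5
t_2 = 2.5
a_3 = 5.5
b_3 = 6
c_3 = 0.5
t_3 = 4
a_4 = 6.5
b_4 = 7
c_4 = 1
t_4 = 1.5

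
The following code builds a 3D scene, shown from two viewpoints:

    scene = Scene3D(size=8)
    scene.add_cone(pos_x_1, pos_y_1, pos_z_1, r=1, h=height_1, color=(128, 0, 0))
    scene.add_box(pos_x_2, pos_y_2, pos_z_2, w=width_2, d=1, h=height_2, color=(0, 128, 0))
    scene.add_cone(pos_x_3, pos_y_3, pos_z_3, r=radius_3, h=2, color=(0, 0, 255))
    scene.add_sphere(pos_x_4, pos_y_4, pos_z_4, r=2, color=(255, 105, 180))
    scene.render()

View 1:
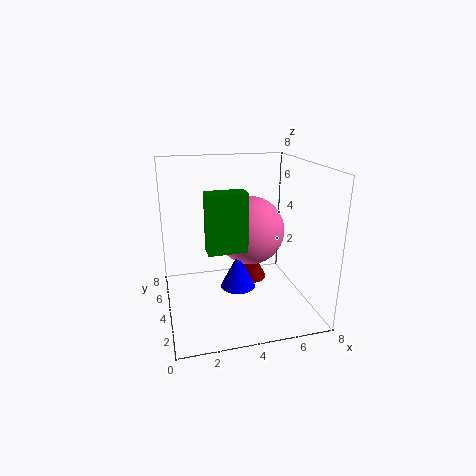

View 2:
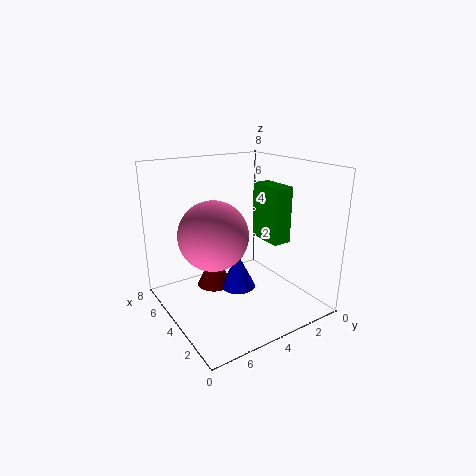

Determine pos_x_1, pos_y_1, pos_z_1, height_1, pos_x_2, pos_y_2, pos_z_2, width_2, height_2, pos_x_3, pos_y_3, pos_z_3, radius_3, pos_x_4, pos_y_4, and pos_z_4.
pos_x_1 = 5; pos_y_1 = 5; pos_z_1 = 1; height_1 = 2; pos_x_2 = 2; pos_y_2 = 2; pos_z_2 = 4; width_2 = 2; height_2 = 3; pos_x_3 = 4; pos_y_3 = 4; pos_z_3 = 1; radius_3 = 1; pos_x_4 = 5; pos_y_4 = 5; pos_z_4 = 4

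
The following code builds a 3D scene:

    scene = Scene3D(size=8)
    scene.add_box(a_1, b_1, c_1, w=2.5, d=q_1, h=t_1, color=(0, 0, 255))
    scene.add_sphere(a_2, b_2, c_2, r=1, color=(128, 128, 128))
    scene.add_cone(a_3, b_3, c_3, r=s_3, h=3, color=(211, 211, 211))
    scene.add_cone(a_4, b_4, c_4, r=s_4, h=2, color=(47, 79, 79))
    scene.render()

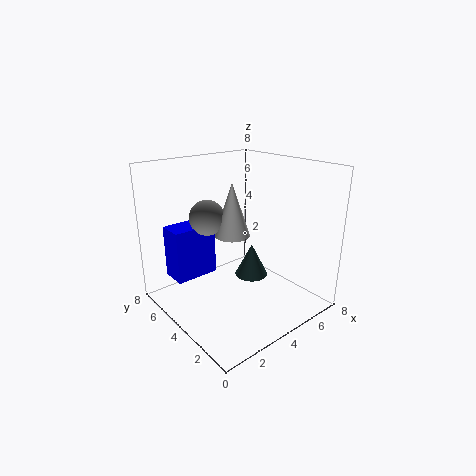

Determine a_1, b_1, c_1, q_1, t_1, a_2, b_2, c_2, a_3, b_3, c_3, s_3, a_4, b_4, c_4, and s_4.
a_1 = 1
b_1 = 5.5
c_1 = 1.5
q_1 = 1.5
t_1 = 3
a_2 = 3
b_2 = 5.5
c_2 = 5
a_3 = 4
b_3 = 4.5
c_3 = 4
s_3 = 1
a_4 = 5.5
b_4 = 4.5
c_4 = 1
s_4 = 1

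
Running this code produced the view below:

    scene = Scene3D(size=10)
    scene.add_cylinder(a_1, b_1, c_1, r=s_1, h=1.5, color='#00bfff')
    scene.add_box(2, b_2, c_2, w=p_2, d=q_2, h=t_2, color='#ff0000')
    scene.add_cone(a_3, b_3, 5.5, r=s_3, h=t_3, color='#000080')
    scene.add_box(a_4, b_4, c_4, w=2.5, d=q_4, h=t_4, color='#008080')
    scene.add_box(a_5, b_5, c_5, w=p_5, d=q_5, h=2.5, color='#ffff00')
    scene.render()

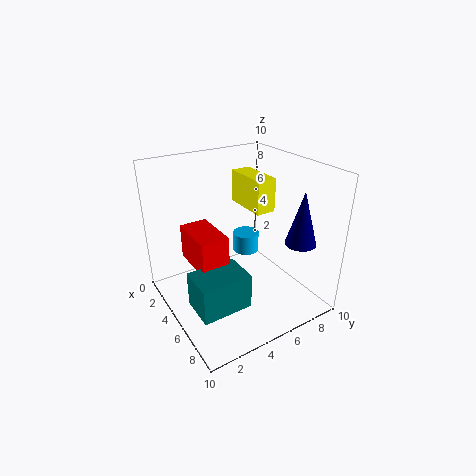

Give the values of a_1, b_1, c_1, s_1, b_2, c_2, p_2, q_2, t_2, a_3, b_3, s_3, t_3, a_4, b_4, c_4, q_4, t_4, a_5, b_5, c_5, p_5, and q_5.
a_1 = 3
b_1 = 7
c_1 = 2.5
s_1 = 1
b_2 = 2
c_2 = 3
p_2 = 3.5
q_2 = 2
t_2 = 2.5
a_3 = 8.5
b_3 = 7.5
s_3 = 1
t_3 = 3.5
a_4 = 5
b_4 = 1
c_4 = 1
q_4 = 3.5
t_4 = 2.5
a_5 = 1
b_5 = 7
c_5 = 6
p_5 = 3.5
q_5 = 1.5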